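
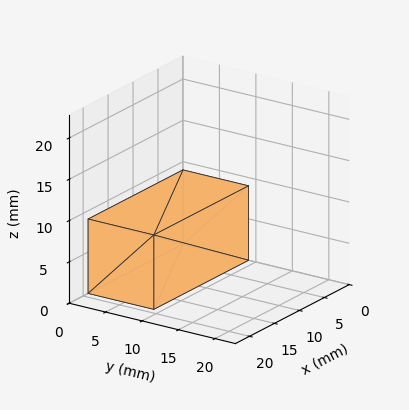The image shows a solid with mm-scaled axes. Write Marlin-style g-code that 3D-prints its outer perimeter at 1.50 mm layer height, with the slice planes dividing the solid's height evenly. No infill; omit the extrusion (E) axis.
Reading the render: the shape is a rectangular box, roughly 19 × 9 mm footprint and 9 mm tall (dimensions read to the nearest mm from the axis ticks). For the g-code, the solid's height is divided into equal slices at the stated Δz and each level perimeter traced with G1 moves after a G0 lift.

; perimeter-only toolpath
G21 ; units = mm
G90 ; absolute positioning
G28 ; home
; layer 1
G0 Z1.50
G0 X0.00 Y0.00
G1 X19.00 Y0.00
G1 X19.00 Y9.00
G1 X0.00 Y9.00
G1 X0.00 Y0.00
; layer 2
G0 Z3.00
G0 X0.00 Y0.00
G1 X19.00 Y0.00
G1 X19.00 Y9.00
G1 X0.00 Y9.00
G1 X0.00 Y0.00
; layer 3
G0 Z4.50
G0 X0.00 Y0.00
G1 X19.00 Y0.00
G1 X19.00 Y9.00
G1 X0.00 Y9.00
G1 X0.00 Y0.00
; layer 4
G0 Z6.00
G0 X0.00 Y0.00
G1 X19.00 Y0.00
G1 X19.00 Y9.00
G1 X0.00 Y9.00
G1 X0.00 Y0.00
; layer 5
G0 Z7.50
G0 X0.00 Y0.00
G1 X19.00 Y0.00
G1 X19.00 Y9.00
G1 X0.00 Y9.00
G1 X0.00 Y0.00
; layer 6
G0 Z9.00
G0 X0.00 Y0.00
G1 X19.00 Y0.00
G1 X19.00 Y9.00
G1 X0.00 Y9.00
G1 X0.00 Y0.00
M2 ; end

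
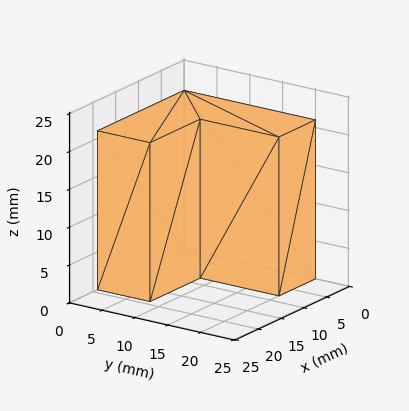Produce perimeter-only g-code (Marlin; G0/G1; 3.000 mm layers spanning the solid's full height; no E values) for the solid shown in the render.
Reading the render: the shape is an L-shaped prism: outer 19 × 20 mm, arm thicknesses ≈ 8 mm (horizontal) and 8 mm (vertical), extruded 21 mm in z (dimensions read to the nearest mm from the axis ticks). For the g-code, the solid's height is divided into equal slices at the stated Δz and each level perimeter traced with G1 moves after a G0 lift.

; perimeter-only toolpath
G21 ; units = mm
G90 ; absolute positioning
G28 ; home
; layer 1
G0 Z3.000
G0 X0.000 Y0.000
G1 X19.000 Y0.000
G1 X19.000 Y8.000
G1 X8.000 Y8.000
G1 X8.000 Y20.000
G1 X0.000 Y20.000
G1 X0.000 Y0.000
; layer 2
G0 Z6.000
G0 X0.000 Y0.000
G1 X19.000 Y0.000
G1 X19.000 Y8.000
G1 X8.000 Y8.000
G1 X8.000 Y20.000
G1 X0.000 Y20.000
G1 X0.000 Y0.000
; layer 3
G0 Z9.000
G0 X0.000 Y0.000
G1 X19.000 Y0.000
G1 X19.000 Y8.000
G1 X8.000 Y8.000
G1 X8.000 Y20.000
G1 X0.000 Y20.000
G1 X0.000 Y0.000
; layer 4
G0 Z12.000
G0 X0.000 Y0.000
G1 X19.000 Y0.000
G1 X19.000 Y8.000
G1 X8.000 Y8.000
G1 X8.000 Y20.000
G1 X0.000 Y20.000
G1 X0.000 Y0.000
; layer 5
G0 Z15.000
G0 X0.000 Y0.000
G1 X19.000 Y0.000
G1 X19.000 Y8.000
G1 X8.000 Y8.000
G1 X8.000 Y20.000
G1 X0.000 Y20.000
G1 X0.000 Y0.000
; layer 6
G0 Z18.000
G0 X0.000 Y0.000
G1 X19.000 Y0.000
G1 X19.000 Y8.000
G1 X8.000 Y8.000
G1 X8.000 Y20.000
G1 X0.000 Y20.000
G1 X0.000 Y0.000
; layer 7
G0 Z21.000
G0 X0.000 Y0.000
G1 X19.000 Y0.000
G1 X19.000 Y8.000
G1 X8.000 Y8.000
G1 X8.000 Y20.000
G1 X0.000 Y20.000
G1 X0.000 Y0.000
M2 ; end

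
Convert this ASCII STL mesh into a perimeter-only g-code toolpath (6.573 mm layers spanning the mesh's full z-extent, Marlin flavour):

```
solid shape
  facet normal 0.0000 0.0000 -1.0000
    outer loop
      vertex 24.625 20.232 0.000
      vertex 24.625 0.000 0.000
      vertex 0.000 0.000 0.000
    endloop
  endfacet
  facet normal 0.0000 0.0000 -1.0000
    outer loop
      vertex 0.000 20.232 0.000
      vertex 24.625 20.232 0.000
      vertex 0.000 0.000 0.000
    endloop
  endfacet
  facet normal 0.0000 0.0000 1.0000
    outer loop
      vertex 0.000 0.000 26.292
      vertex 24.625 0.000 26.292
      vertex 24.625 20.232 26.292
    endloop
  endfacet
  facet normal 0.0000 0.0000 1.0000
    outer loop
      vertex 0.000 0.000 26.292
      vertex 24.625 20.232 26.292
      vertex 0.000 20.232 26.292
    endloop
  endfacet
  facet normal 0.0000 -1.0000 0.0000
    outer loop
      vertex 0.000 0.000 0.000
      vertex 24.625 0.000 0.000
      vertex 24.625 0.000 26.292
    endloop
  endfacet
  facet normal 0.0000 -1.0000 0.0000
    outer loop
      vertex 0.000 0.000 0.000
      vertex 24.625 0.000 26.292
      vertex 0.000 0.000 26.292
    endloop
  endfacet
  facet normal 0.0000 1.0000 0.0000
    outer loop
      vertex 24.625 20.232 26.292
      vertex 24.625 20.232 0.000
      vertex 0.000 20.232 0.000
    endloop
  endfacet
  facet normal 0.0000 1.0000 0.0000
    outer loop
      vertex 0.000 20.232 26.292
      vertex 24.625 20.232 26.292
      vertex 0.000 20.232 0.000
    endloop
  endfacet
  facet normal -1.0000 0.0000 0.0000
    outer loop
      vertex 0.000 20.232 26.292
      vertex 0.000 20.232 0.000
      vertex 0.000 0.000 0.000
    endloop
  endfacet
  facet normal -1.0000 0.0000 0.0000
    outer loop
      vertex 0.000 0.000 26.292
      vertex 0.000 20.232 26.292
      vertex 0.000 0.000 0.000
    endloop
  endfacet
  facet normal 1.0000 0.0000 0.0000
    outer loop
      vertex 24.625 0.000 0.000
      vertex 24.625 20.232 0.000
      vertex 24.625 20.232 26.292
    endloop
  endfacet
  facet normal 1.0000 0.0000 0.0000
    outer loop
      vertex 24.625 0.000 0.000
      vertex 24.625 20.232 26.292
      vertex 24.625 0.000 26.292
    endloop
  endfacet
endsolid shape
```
; perimeter-only toolpath
G21 ; units = mm
G90 ; absolute positioning
G28 ; home
; layer 1
G0 Z6.573
G0 X0.000 Y0.000
G1 X24.625 Y0.000
G1 X24.625 Y20.232
G1 X0.000 Y20.232
G1 X0.000 Y0.000
; layer 2
G0 Z13.146
G0 X0.000 Y0.000
G1 X24.625 Y0.000
G1 X24.625 Y20.232
G1 X0.000 Y20.232
G1 X0.000 Y0.000
; layer 3
G0 Z19.719
G0 X0.000 Y0.000
G1 X24.625 Y0.000
G1 X24.625 Y20.232
G1 X0.000 Y20.232
G1 X0.000 Y0.000
; layer 4
G0 Z26.292
G0 X0.000 Y0.000
G1 X24.625 Y0.000
G1 X24.625 Y20.232
G1 X0.000 Y20.232
G1 X0.000 Y0.000
M2 ; end

The solid is a rectangular box, roughly 24.6 × 20.2 mm footprint and 26.3 mm tall. Slicing at Δz = 6.573 mm — 4 equal slices spanning the solid's height, so layer i sits at z = i·h/4 — gives 4 non-empty perimeters. Each is a 4-segment closed polygon; G0 lifts to the layer z and rapids to the start vertex, then G1 traces the edges.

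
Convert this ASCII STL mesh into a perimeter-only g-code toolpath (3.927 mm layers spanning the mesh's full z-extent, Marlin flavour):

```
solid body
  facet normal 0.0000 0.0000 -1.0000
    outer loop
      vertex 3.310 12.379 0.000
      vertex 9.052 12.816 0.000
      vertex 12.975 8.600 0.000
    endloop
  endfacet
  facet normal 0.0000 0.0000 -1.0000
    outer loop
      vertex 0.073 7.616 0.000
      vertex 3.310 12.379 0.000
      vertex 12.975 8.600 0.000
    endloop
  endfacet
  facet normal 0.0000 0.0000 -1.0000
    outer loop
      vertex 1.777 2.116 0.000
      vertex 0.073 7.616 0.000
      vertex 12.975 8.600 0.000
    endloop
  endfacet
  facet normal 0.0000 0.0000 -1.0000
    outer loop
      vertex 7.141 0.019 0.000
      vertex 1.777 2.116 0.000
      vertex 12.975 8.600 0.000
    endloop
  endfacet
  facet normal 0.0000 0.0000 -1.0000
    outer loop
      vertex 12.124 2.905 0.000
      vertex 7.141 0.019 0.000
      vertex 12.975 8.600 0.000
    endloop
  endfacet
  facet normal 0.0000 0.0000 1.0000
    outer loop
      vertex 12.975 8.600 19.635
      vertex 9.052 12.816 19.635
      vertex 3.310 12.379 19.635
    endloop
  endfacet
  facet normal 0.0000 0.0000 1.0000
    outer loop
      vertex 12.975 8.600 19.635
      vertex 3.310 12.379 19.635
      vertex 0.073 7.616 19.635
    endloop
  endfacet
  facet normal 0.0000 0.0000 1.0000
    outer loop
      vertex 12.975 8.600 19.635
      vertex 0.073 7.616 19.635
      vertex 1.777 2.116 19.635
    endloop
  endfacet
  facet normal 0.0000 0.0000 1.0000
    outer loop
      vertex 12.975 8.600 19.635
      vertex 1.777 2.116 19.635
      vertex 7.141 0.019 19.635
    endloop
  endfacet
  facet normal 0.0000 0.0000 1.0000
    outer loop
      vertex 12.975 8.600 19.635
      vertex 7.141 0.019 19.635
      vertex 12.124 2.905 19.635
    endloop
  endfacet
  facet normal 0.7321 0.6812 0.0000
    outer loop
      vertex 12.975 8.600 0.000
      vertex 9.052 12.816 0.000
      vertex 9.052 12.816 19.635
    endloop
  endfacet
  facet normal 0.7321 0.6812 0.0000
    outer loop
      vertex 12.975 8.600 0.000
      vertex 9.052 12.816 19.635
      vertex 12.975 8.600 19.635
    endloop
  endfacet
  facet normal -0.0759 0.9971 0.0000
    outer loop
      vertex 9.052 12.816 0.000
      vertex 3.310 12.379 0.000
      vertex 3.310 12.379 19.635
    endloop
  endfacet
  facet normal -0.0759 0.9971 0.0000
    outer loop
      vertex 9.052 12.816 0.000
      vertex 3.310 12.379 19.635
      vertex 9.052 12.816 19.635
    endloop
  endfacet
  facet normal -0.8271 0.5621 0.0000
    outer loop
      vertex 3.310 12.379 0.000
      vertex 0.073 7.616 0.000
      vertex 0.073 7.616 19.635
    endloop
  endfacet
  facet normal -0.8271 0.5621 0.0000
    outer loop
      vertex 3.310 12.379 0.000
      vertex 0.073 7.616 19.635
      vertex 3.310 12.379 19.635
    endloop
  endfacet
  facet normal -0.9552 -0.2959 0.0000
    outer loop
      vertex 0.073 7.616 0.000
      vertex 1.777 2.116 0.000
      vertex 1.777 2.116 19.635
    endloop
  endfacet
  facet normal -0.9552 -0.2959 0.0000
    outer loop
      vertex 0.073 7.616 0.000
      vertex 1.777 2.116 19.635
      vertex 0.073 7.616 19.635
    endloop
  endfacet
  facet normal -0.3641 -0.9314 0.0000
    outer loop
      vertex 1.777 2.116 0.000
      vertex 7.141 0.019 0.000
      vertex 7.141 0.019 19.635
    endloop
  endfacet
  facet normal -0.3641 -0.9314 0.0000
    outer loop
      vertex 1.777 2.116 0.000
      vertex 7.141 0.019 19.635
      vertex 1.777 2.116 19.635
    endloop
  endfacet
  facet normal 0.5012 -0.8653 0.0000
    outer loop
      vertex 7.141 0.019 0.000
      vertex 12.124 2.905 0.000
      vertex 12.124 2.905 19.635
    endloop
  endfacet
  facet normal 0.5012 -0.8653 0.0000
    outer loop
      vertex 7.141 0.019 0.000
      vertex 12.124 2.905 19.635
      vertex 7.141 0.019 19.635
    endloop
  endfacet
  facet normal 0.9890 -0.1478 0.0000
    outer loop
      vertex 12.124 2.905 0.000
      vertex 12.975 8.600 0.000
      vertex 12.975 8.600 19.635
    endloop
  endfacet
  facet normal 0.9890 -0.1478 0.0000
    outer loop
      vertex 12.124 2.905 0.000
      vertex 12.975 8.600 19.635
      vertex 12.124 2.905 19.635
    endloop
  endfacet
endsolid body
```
; perimeter-only toolpath
G21 ; units = mm
G90 ; absolute positioning
G28 ; home
; layer 1
G0 Z3.927
G0 X12.975 Y8.600
G1 X9.052 Y12.816
G1 X3.310 Y12.379
G1 X0.073 Y7.616
G1 X1.777 Y2.116
G1 X7.141 Y0.019
G1 X12.124 Y2.905
G1 X12.975 Y8.600
; layer 2
G0 Z7.854
G0 X12.975 Y8.600
G1 X9.052 Y12.816
G1 X3.310 Y12.379
G1 X0.073 Y7.616
G1 X1.777 Y2.116
G1 X7.141 Y0.019
G1 X12.124 Y2.905
G1 X12.975 Y8.600
; layer 3
G0 Z11.781
G0 X12.975 Y8.600
G1 X9.052 Y12.816
G1 X3.310 Y12.379
G1 X0.073 Y7.616
G1 X1.777 Y2.116
G1 X7.141 Y0.019
G1 X12.124 Y2.905
G1 X12.975 Y8.600
; layer 4
G0 Z15.708
G0 X12.975 Y8.600
G1 X9.052 Y12.816
G1 X3.310 Y12.379
G1 X0.073 Y7.616
G1 X1.777 Y2.116
G1 X7.141 Y0.019
G1 X12.124 Y2.905
G1 X12.975 Y8.600
; layer 5
G0 Z19.635
G0 X12.975 Y8.600
G1 X9.052 Y12.816
G1 X3.310 Y12.379
G1 X0.073 Y7.616
G1 X1.777 Y2.116
G1 X7.141 Y0.019
G1 X12.124 Y2.905
G1 X12.975 Y8.600
M2 ; end

The solid is a regular 7-sided prism (a cylinder approximated with 7 flat sides), circumscribed radius ≈ 6.64 mm, height ≈ 19.6 mm. Slicing at Δz = 3.927 mm — 5 equal slices spanning the solid's height, so layer i sits at z = i·h/5 — gives 5 non-empty perimeters. Each is a 7-segment closed polygon; G0 lifts to the layer z and rapids to the start vertex, then G1 traces the edges.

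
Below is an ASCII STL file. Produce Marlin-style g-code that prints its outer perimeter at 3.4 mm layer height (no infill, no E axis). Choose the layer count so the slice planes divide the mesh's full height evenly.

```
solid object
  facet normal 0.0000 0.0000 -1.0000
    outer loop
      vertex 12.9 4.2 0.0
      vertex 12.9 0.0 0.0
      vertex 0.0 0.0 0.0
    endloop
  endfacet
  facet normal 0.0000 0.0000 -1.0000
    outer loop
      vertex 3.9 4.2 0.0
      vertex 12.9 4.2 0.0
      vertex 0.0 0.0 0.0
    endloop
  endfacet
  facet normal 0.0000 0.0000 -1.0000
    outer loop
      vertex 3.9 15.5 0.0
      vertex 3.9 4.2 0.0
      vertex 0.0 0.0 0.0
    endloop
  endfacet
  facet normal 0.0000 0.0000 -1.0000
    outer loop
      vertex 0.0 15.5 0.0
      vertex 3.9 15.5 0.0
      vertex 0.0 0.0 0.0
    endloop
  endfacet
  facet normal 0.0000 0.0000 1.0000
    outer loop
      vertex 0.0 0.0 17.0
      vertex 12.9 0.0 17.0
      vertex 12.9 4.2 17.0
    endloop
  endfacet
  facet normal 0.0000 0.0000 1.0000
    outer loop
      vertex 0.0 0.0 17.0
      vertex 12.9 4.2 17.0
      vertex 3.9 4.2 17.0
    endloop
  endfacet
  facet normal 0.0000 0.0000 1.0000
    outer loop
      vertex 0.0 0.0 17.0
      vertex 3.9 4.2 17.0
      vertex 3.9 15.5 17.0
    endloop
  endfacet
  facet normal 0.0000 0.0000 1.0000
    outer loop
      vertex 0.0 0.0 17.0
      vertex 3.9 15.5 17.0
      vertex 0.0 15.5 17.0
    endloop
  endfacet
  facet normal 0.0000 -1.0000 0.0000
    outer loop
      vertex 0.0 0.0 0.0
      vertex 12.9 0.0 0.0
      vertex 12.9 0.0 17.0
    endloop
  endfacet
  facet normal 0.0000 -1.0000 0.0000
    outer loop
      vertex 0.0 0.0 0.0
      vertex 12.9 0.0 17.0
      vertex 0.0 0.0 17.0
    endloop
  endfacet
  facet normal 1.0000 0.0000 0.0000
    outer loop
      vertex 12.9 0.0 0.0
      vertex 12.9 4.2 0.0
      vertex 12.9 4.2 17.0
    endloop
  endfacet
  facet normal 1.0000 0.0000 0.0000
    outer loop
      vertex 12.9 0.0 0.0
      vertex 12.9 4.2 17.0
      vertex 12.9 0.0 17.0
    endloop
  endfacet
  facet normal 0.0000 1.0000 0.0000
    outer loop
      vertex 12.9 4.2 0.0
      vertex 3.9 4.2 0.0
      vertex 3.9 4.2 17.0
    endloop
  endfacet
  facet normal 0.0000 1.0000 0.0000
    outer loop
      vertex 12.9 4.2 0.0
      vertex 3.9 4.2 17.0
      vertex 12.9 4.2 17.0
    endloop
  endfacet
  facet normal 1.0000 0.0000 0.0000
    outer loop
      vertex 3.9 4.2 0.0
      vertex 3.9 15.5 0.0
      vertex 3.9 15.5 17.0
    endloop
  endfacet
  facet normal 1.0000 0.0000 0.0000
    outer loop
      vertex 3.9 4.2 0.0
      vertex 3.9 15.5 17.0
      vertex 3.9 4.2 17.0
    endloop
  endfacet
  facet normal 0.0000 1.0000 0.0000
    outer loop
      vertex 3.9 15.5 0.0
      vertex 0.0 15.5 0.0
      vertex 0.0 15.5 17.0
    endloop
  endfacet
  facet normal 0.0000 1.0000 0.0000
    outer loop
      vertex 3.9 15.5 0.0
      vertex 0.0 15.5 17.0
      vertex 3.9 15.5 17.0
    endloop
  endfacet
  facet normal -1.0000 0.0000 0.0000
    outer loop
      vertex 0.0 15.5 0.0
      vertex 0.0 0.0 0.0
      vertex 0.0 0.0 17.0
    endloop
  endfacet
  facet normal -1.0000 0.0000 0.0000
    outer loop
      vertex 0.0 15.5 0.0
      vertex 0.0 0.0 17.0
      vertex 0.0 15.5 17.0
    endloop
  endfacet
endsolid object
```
; perimeter-only toolpath
G21 ; units = mm
G90 ; absolute positioning
G28 ; home
; layer 1
G0 Z3.4
G0 X0.0 Y0.0
G1 X12.9 Y0.0
G1 X12.9 Y4.2
G1 X3.9 Y4.2
G1 X3.9 Y15.5
G1 X0.0 Y15.5
G1 X0.0 Y0.0
; layer 2
G0 Z6.8
G0 X0.0 Y0.0
G1 X12.9 Y0.0
G1 X12.9 Y4.2
G1 X3.9 Y4.2
G1 X3.9 Y15.5
G1 X0.0 Y15.5
G1 X0.0 Y0.0
; layer 3
G0 Z10.2
G0 X0.0 Y0.0
G1 X12.9 Y0.0
G1 X12.9 Y4.2
G1 X3.9 Y4.2
G1 X3.9 Y15.5
G1 X0.0 Y15.5
G1 X0.0 Y0.0
; layer 4
G0 Z13.6
G0 X0.0 Y0.0
G1 X12.9 Y0.0
G1 X12.9 Y4.2
G1 X3.9 Y4.2
G1 X3.9 Y15.5
G1 X0.0 Y15.5
G1 X0.0 Y0.0
; layer 5
G0 Z17.0
G0 X0.0 Y0.0
G1 X12.9 Y0.0
G1 X12.9 Y4.2
G1 X3.9 Y4.2
G1 X3.9 Y15.5
G1 X0.0 Y15.5
G1 X0.0 Y0.0
M2 ; end

The solid is an L-shaped prism: outer 12.9 × 15.5 mm, arm thicknesses ≈ 4.2 mm (horizontal) and 3.9 mm (vertical), extruded 17 mm in z. Slicing at Δz = 3.4 mm — 5 equal slices spanning the solid's height, so layer i sits at z = i·h/5 — gives 5 non-empty perimeters. Each is a 6-segment closed polygon; G0 lifts to the layer z and rapids to the start vertex, then G1 traces the edges.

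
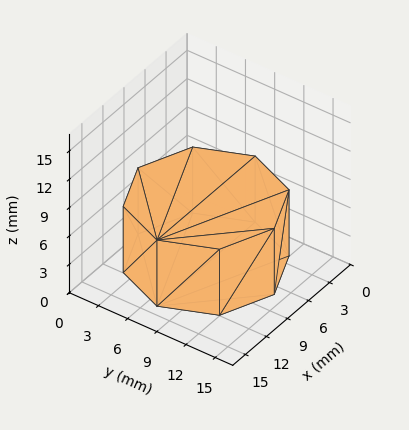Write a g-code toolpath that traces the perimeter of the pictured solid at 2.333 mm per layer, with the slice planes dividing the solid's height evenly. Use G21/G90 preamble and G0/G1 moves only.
Reading the render: the shape is a regular 8-sided prism (a cylinder approximated with 8 flat sides), circumscribed radius ≈ 7 mm, height ≈ 7 mm (dimensions read to the nearest mm from the axis ticks). For the g-code, the solid's height is divided into equal slices at the stated Δz and each level perimeter traced with G1 moves after a G0 lift.

; perimeter-only toolpath
G21 ; units = mm
G90 ; absolute positioning
G28 ; home
; layer 1
G0 Z2.333
G0 X14.000 Y7.000
G1 X11.950 Y11.950
G1 X7.000 Y14.000
G1 X2.050 Y11.950
G1 X0.000 Y7.000
G1 X2.050 Y2.050
G1 X7.000 Y0.000
G1 X11.950 Y2.050
G1 X14.000 Y7.000
; layer 2
G0 Z4.667
G0 X14.000 Y7.000
G1 X11.950 Y11.950
G1 X7.000 Y14.000
G1 X2.050 Y11.950
G1 X0.000 Y7.000
G1 X2.050 Y2.050
G1 X7.000 Y0.000
G1 X11.950 Y2.050
G1 X14.000 Y7.000
; layer 3
G0 Z7.000
G0 X14.000 Y7.000
G1 X11.950 Y11.950
G1 X7.000 Y14.000
G1 X2.050 Y11.950
G1 X0.000 Y7.000
G1 X2.050 Y2.050
G1 X7.000 Y0.000
G1 X11.950 Y2.050
G1 X14.000 Y7.000
M2 ; end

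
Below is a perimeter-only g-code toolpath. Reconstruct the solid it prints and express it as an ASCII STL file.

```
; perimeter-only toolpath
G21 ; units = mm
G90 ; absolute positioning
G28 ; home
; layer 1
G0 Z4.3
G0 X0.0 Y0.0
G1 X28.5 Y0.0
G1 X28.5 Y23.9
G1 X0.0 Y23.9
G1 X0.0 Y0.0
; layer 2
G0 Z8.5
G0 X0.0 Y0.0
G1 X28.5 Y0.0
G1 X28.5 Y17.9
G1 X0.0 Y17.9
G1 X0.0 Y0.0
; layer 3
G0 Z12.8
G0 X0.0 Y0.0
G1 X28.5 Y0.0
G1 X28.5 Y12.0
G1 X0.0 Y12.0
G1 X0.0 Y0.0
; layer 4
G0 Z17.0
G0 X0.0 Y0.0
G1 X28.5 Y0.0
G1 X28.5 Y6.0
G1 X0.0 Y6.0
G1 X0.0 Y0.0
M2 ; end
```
solid part
  facet normal 0.0000 0.0000 -1.0000
    outer loop
      vertex 28.5 29.9 0.0
      vertex 28.5 0.0 0.0
      vertex 0.0 0.0 0.0
    endloop
  endfacet
  facet normal 0.0000 0.0000 -1.0000
    outer loop
      vertex 0.0 29.9 0.0
      vertex 28.5 29.9 0.0
      vertex 0.0 0.0 0.0
    endloop
  endfacet
  facet normal 0.0000 -1.0000 0.0000
    outer loop
      vertex 0.0 0.0 0.0
      vertex 28.5 0.0 0.0
      vertex 28.5 0.0 21.3
    endloop
  endfacet
  facet normal 0.0000 -1.0000 0.0000
    outer loop
      vertex 0.0 0.0 0.0
      vertex 28.5 0.0 21.3
      vertex 0.0 0.0 21.3
    endloop
  endfacet
  facet normal 0.0000 0.5802 0.8145
    outer loop
      vertex 0.0 0.0 21.3
      vertex 28.5 0.0 21.3
      vertex 28.5 29.9 0.0
    endloop
  endfacet
  facet normal 0.0000 0.5802 0.8145
    outer loop
      vertex 0.0 0.0 21.3
      vertex 28.5 29.9 0.0
      vertex 0.0 29.9 0.0
    endloop
  endfacet
  facet normal -1.0000 0.0000 0.0000
    outer loop
      vertex 0.0 0.0 21.3
      vertex 0.0 29.9 0.0
      vertex 0.0 0.0 0.0
    endloop
  endfacet
  facet normal 1.0000 0.0000 0.0000
    outer loop
      vertex 28.5 0.0 0.0
      vertex 28.5 29.9 0.0
      vertex 28.5 0.0 21.3
    endloop
  endfacet
endsolid part

The G0 Z moves step by Δz≈4.3 mm. The G1 loops shrink linearly with z, so the solid tapers from its base footprint up to z≈21.3. Closing with a flat bottom cap and the tapered top and triangulating gives 8 facets — a wedge (ramp): 28.5 × 29.9 mm base, rising to 21.3 mm along the y=0 edge and sloping linearly to z=0 at y=29.9.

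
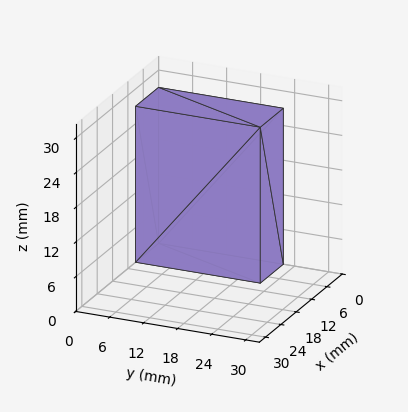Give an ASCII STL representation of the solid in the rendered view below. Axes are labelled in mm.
Reading the render: the shape is a rectangular box, roughly 9 × 22 mm footprint and 27 mm tall (dimensions read to the nearest mm from the axis ticks). For the STL, each face is triangulated and given an outward normal.

solid part
  facet normal 0.0000 0.0000 -1.0000
    outer loop
      vertex 9.000 22.000 0.000
      vertex 9.000 0.000 0.000
      vertex 0.000 0.000 0.000
    endloop
  endfacet
  facet normal 0.0000 0.0000 -1.0000
    outer loop
      vertex 0.000 22.000 0.000
      vertex 9.000 22.000 0.000
      vertex 0.000 0.000 0.000
    endloop
  endfacet
  facet normal 0.0000 0.0000 1.0000
    outer loop
      vertex 0.000 0.000 27.000
      vertex 9.000 0.000 27.000
      vertex 9.000 22.000 27.000
    endloop
  endfacet
  facet normal 0.0000 0.0000 1.0000
    outer loop
      vertex 0.000 0.000 27.000
      vertex 9.000 22.000 27.000
      vertex 0.000 22.000 27.000
    endloop
  endfacet
  facet normal 0.0000 -1.0000 0.0000
    outer loop
      vertex 0.000 0.000 0.000
      vertex 9.000 0.000 0.000
      vertex 9.000 0.000 27.000
    endloop
  endfacet
  facet normal 0.0000 -1.0000 0.0000
    outer loop
      vertex 0.000 0.000 0.000
      vertex 9.000 0.000 27.000
      vertex 0.000 0.000 27.000
    endloop
  endfacet
  facet normal 0.0000 1.0000 0.0000
    outer loop
      vertex 9.000 22.000 27.000
      vertex 9.000 22.000 0.000
      vertex 0.000 22.000 0.000
    endloop
  endfacet
  facet normal 0.0000 1.0000 0.0000
    outer loop
      vertex 0.000 22.000 27.000
      vertex 9.000 22.000 27.000
      vertex 0.000 22.000 0.000
    endloop
  endfacet
  facet normal -1.0000 0.0000 0.0000
    outer loop
      vertex 0.000 22.000 27.000
      vertex 0.000 22.000 0.000
      vertex 0.000 0.000 0.000
    endloop
  endfacet
  facet normal -1.0000 0.0000 0.0000
    outer loop
      vertex 0.000 0.000 27.000
      vertex 0.000 22.000 27.000
      vertex 0.000 0.000 0.000
    endloop
  endfacet
  facet normal 1.0000 0.0000 0.0000
    outer loop
      vertex 9.000 0.000 0.000
      vertex 9.000 22.000 0.000
      vertex 9.000 22.000 27.000
    endloop
  endfacet
  facet normal 1.0000 0.0000 0.0000
    outer loop
      vertex 9.000 0.000 0.000
      vertex 9.000 22.000 27.000
      vertex 9.000 0.000 27.000
    endloop
  endfacet
endsolid part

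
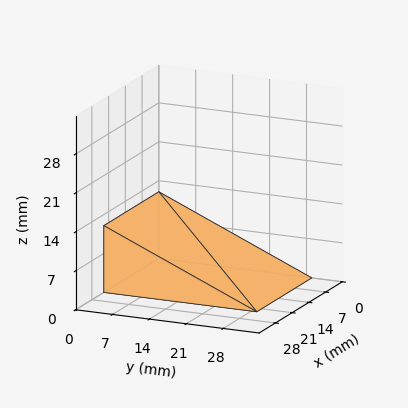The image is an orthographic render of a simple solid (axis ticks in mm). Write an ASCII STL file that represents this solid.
Reading the render: the shape is a wedge (ramp): 23 × 29 mm base, rising to 12 mm along the y=0 edge and sloping linearly to z=0 at y=29 (dimensions read to the nearest mm from the axis ticks). For the STL, each face is triangulated and given an outward normal.

solid part
  facet normal 0.0000 0.0000 -1.0000
    outer loop
      vertex 23.0 29.0 0.0
      vertex 23.0 0.0 0.0
      vertex 0.0 0.0 0.0
    endloop
  endfacet
  facet normal 0.0000 0.0000 -1.0000
    outer loop
      vertex 0.0 29.0 0.0
      vertex 23.0 29.0 0.0
      vertex 0.0 0.0 0.0
    endloop
  endfacet
  facet normal 0.0000 -1.0000 0.0000
    outer loop
      vertex 0.0 0.0 0.0
      vertex 23.0 0.0 0.0
      vertex 23.0 0.0 12.0
    endloop
  endfacet
  facet normal 0.0000 -1.0000 0.0000
    outer loop
      vertex 0.0 0.0 0.0
      vertex 23.0 0.0 12.0
      vertex 0.0 0.0 12.0
    endloop
  endfacet
  facet normal 0.0000 0.3824 0.9240
    outer loop
      vertex 0.0 0.0 12.0
      vertex 23.0 0.0 12.0
      vertex 23.0 29.0 0.0
    endloop
  endfacet
  facet normal 0.0000 0.3824 0.9240
    outer loop
      vertex 0.0 0.0 12.0
      vertex 23.0 29.0 0.0
      vertex 0.0 29.0 0.0
    endloop
  endfacet
  facet normal -1.0000 0.0000 0.0000
    outer loop
      vertex 0.0 0.0 12.0
      vertex 0.0 29.0 0.0
      vertex 0.0 0.0 0.0
    endloop
  endfacet
  facet normal 1.0000 0.0000 0.0000
    outer loop
      vertex 23.0 0.0 0.0
      vertex 23.0 29.0 0.0
      vertex 23.0 0.0 12.0
    endloop
  endfacet
endsolid part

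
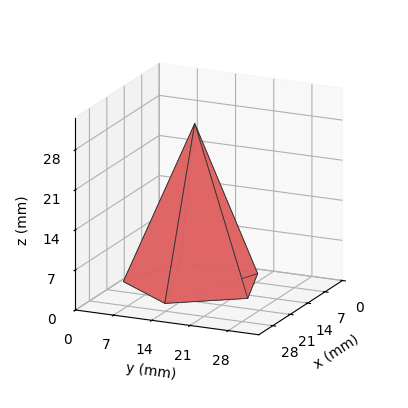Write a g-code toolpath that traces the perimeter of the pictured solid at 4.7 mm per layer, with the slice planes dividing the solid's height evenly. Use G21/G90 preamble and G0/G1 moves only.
Reading the render: the shape is a regular 5-sided pyramid, base circumscribed radius ≈ 12 mm, apex at z ≈ 28 mm (dimensions read to the nearest mm from the axis ticks). For the g-code, the solid's height is divided into equal slices at the stated Δz and each level perimeter traced with G1 moves after a G0 lift.

; perimeter-only toolpath
G21 ; units = mm
G90 ; absolute positioning
G28 ; home
; layer 1
G0 Z4.7
G0 X22.0 Y12.0
G1 X15.1 Y21.5
G1 X3.9 Y17.9
G1 X3.9 Y6.1
G1 X15.1 Y2.5
G1 X22.0 Y12.0
; layer 2
G0 Z9.3
G0 X20.0 Y12.0
G1 X14.5 Y19.6
G1 X5.5 Y16.7
G1 X5.5 Y7.3
G1 X14.5 Y4.4
G1 X20.0 Y12.0
; layer 3
G0 Z14.0
G0 X18.0 Y12.0
G1 X13.8 Y17.7
G1 X7.2 Y15.6
G1 X7.2 Y8.4
G1 X13.8 Y6.3
G1 X18.0 Y12.0
; layer 4
G0 Z18.7
G0 X16.0 Y12.0
G1 X13.2 Y15.8
G1 X8.8 Y14.4
G1 X8.8 Y9.6
G1 X13.2 Y8.2
G1 X16.0 Y12.0
; layer 5
G0 Z23.3
G0 X14.0 Y12.0
G1 X12.6 Y13.9
G1 X10.4 Y13.2
G1 X10.4 Y10.8
G1 X12.6 Y10.1
G1 X14.0 Y12.0
M2 ; end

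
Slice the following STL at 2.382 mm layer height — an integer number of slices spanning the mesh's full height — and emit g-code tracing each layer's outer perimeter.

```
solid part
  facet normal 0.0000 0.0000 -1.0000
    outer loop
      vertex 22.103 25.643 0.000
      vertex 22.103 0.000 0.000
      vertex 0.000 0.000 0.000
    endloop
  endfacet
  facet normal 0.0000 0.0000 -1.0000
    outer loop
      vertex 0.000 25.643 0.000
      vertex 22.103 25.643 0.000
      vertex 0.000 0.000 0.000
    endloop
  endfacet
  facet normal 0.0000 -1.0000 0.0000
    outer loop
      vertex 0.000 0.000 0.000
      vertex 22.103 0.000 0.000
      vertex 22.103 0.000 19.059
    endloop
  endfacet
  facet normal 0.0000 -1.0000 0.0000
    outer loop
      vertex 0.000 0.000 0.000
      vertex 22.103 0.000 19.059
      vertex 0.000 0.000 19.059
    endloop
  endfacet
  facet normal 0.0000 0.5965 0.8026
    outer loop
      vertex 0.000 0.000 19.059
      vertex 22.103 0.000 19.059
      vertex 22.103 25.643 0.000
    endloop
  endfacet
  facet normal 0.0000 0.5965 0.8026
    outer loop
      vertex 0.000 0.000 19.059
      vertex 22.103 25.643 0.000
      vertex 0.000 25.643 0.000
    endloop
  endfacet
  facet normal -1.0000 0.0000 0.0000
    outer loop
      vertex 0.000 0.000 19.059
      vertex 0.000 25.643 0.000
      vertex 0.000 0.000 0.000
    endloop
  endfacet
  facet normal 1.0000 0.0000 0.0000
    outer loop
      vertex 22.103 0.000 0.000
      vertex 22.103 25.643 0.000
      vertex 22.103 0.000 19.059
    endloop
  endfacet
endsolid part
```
; perimeter-only toolpath
G21 ; units = mm
G90 ; absolute positioning
G28 ; home
; layer 1
G0 Z2.382
G0 X0.000 Y0.000
G1 X22.103 Y0.000
G1 X22.103 Y22.438
G1 X0.000 Y22.438
G1 X0.000 Y0.000
; layer 2
G0 Z4.765
G0 X0.000 Y0.000
G1 X22.103 Y0.000
G1 X22.103 Y19.232
G1 X0.000 Y19.232
G1 X0.000 Y0.000
; layer 3
G0 Z7.147
G0 X0.000 Y0.000
G1 X22.103 Y0.000
G1 X22.103 Y16.027
G1 X0.000 Y16.027
G1 X0.000 Y0.000
; layer 4
G0 Z9.530
G0 X0.000 Y0.000
G1 X22.103 Y0.000
G1 X22.103 Y12.822
G1 X0.000 Y12.822
G1 X0.000 Y0.000
; layer 5
G0 Z11.912
G0 X0.000 Y0.000
G1 X22.103 Y0.000
G1 X22.103 Y9.616
G1 X0.000 Y9.616
G1 X0.000 Y0.000
; layer 6
G0 Z14.294
G0 X0.000 Y0.000
G1 X22.103 Y0.000
G1 X22.103 Y6.411
G1 X0.000 Y6.411
G1 X0.000 Y0.000
; layer 7
G0 Z16.677
G0 X0.000 Y0.000
G1 X22.103 Y0.000
G1 X22.103 Y3.205
G1 X0.000 Y3.205
G1 X0.000 Y0.000
M2 ; end

The solid is a wedge (ramp): 22.1 × 25.6 mm base, rising to 19.1 mm along the y=0 edge and sloping linearly to z=0 at y=25.6. Slicing at Δz = 2.382 mm — 8 equal slices spanning the solid's height, so layer i sits at z = i·h/8 — gives 7 non-empty perimeters. Each is a 4-segment closed polygon; G0 lifts to the layer z and rapids to the start vertex, then G1 traces the edges. The cross-section shrinks linearly with z (the slice at the apex is degenerate and omitted).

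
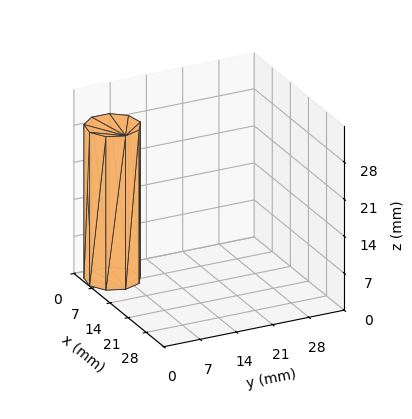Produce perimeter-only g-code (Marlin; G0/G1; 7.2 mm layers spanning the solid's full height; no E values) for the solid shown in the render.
Reading the render: the shape is a regular 9-sided prism (a cylinder approximated with 9 flat sides), circumscribed radius ≈ 5 mm, height ≈ 29 mm (dimensions read to the nearest mm from the axis ticks). For the g-code, the solid's height is divided into equal slices at the stated Δz and each level perimeter traced with G1 moves after a G0 lift.

; perimeter-only toolpath
G21 ; units = mm
G90 ; absolute positioning
G28 ; home
; layer 1
G0 Z7.2
G0 X10.0 Y5.0
G1 X8.8 Y8.2
G1 X5.9 Y9.9
G1 X2.5 Y9.3
G1 X0.3 Y6.7
G1 X0.3 Y3.3
G1 X2.5 Y0.7
G1 X5.9 Y0.1
G1 X8.8 Y1.8
G1 X10.0 Y5.0
; layer 2
G0 Z14.5
G0 X10.0 Y5.0
G1 X8.8 Y8.2
G1 X5.9 Y9.9
G1 X2.5 Y9.3
G1 X0.3 Y6.7
G1 X0.3 Y3.3
G1 X2.5 Y0.7
G1 X5.9 Y0.1
G1 X8.8 Y1.8
G1 X10.0 Y5.0
; layer 3
G0 Z21.8
G0 X10.0 Y5.0
G1 X8.8 Y8.2
G1 X5.9 Y9.9
G1 X2.5 Y9.3
G1 X0.3 Y6.7
G1 X0.3 Y3.3
G1 X2.5 Y0.7
G1 X5.9 Y0.1
G1 X8.8 Y1.8
G1 X10.0 Y5.0
; layer 4
G0 Z29.0
G0 X10.0 Y5.0
G1 X8.8 Y8.2
G1 X5.9 Y9.9
G1 X2.5 Y9.3
G1 X0.3 Y6.7
G1 X0.3 Y3.3
G1 X2.5 Y0.7
G1 X5.9 Y0.1
G1 X8.8 Y1.8
G1 X10.0 Y5.0
M2 ; end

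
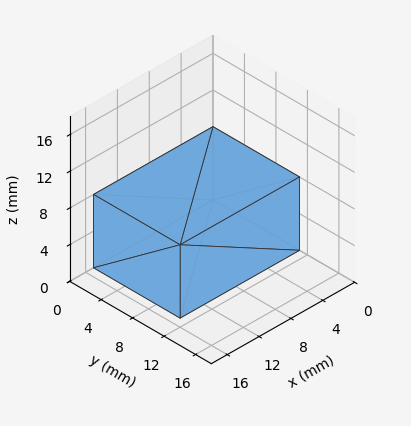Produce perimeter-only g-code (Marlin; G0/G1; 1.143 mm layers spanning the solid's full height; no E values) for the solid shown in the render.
Reading the render: the shape is a rectangular box, roughly 15 × 11 mm footprint and 8 mm tall (dimensions read to the nearest mm from the axis ticks). For the g-code, the solid's height is divided into equal slices at the stated Δz and each level perimeter traced with G1 moves after a G0 lift.

; perimeter-only toolpath
G21 ; units = mm
G90 ; absolute positioning
G28 ; home
; layer 1
G0 Z1.143
G0 X0.000 Y0.000
G1 X15.000 Y0.000
G1 X15.000 Y11.000
G1 X0.000 Y11.000
G1 X0.000 Y0.000
; layer 2
G0 Z2.286
G0 X0.000 Y0.000
G1 X15.000 Y0.000
G1 X15.000 Y11.000
G1 X0.000 Y11.000
G1 X0.000 Y0.000
; layer 3
G0 Z3.429
G0 X0.000 Y0.000
G1 X15.000 Y0.000
G1 X15.000 Y11.000
G1 X0.000 Y11.000
G1 X0.000 Y0.000
; layer 4
G0 Z4.571
G0 X0.000 Y0.000
G1 X15.000 Y0.000
G1 X15.000 Y11.000
G1 X0.000 Y11.000
G1 X0.000 Y0.000
; layer 5
G0 Z5.714
G0 X0.000 Y0.000
G1 X15.000 Y0.000
G1 X15.000 Y11.000
G1 X0.000 Y11.000
G1 X0.000 Y0.000
; layer 6
G0 Z6.857
G0 X0.000 Y0.000
G1 X15.000 Y0.000
G1 X15.000 Y11.000
G1 X0.000 Y11.000
G1 X0.000 Y0.000
; layer 7
G0 Z8.000
G0 X0.000 Y0.000
G1 X15.000 Y0.000
G1 X15.000 Y11.000
G1 X0.000 Y11.000
G1 X0.000 Y0.000
M2 ; end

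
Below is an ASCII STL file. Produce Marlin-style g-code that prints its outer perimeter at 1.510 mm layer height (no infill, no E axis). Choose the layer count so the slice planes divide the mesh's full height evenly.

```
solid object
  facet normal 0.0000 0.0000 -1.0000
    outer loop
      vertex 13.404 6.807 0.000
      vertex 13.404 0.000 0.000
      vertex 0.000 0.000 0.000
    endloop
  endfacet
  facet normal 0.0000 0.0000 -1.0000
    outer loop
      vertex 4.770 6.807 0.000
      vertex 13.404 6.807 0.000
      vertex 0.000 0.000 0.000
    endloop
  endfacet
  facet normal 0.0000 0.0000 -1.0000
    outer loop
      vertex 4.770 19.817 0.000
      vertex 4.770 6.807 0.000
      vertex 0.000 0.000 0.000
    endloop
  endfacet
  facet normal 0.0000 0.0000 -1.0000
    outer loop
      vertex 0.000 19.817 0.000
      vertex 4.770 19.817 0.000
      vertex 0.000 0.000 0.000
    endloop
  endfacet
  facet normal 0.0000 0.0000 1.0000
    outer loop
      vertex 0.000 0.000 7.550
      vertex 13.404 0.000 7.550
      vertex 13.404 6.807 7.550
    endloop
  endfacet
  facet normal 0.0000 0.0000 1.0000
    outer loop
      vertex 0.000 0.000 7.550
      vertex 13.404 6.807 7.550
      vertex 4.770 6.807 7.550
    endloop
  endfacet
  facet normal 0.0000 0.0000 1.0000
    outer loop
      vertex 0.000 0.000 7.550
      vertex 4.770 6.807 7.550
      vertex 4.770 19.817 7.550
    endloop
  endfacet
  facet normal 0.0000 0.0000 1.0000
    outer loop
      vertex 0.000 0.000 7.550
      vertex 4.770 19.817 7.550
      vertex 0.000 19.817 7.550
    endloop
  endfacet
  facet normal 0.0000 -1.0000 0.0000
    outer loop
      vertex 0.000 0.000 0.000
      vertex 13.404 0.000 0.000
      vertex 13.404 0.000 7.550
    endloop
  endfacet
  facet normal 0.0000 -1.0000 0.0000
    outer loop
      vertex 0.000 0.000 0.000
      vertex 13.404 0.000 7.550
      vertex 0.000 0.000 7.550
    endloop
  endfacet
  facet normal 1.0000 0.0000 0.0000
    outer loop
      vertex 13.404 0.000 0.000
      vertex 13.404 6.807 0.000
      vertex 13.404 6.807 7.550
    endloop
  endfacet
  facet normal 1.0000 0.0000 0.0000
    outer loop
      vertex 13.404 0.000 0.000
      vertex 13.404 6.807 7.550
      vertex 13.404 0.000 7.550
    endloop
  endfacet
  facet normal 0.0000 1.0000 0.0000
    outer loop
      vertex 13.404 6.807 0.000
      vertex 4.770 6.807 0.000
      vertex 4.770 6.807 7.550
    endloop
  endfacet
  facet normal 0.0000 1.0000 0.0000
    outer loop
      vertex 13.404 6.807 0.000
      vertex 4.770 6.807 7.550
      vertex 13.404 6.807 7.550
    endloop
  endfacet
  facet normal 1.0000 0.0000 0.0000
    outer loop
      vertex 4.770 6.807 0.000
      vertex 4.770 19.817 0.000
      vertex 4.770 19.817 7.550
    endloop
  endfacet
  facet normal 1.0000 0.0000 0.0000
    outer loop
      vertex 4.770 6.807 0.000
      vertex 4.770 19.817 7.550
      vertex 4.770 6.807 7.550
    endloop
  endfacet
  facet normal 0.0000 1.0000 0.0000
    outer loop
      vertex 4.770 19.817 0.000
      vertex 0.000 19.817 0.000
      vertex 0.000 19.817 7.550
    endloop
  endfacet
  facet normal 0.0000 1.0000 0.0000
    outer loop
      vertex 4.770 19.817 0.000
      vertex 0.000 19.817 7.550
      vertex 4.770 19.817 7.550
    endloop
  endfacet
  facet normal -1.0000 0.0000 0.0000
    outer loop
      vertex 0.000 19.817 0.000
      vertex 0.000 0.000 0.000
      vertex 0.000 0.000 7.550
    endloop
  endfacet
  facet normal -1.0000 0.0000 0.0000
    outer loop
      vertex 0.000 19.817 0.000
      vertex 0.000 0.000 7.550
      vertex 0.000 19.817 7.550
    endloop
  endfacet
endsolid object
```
; perimeter-only toolpath
G21 ; units = mm
G90 ; absolute positioning
G28 ; home
; layer 1
G0 Z1.510
G0 X0.000 Y0.000
G1 X13.404 Y0.000
G1 X13.404 Y6.807
G1 X4.770 Y6.807
G1 X4.770 Y19.817
G1 X0.000 Y19.817
G1 X0.000 Y0.000
; layer 2
G0 Z3.020
G0 X0.000 Y0.000
G1 X13.404 Y0.000
G1 X13.404 Y6.807
G1 X4.770 Y6.807
G1 X4.770 Y19.817
G1 X0.000 Y19.817
G1 X0.000 Y0.000
; layer 3
G0 Z4.530
G0 X0.000 Y0.000
G1 X13.404 Y0.000
G1 X13.404 Y6.807
G1 X4.770 Y6.807
G1 X4.770 Y19.817
G1 X0.000 Y19.817
G1 X0.000 Y0.000
; layer 4
G0 Z6.040
G0 X0.000 Y0.000
G1 X13.404 Y0.000
G1 X13.404 Y6.807
G1 X4.770 Y6.807
G1 X4.770 Y19.817
G1 X0.000 Y19.817
G1 X0.000 Y0.000
; layer 5
G0 Z7.550
G0 X0.000 Y0.000
G1 X13.404 Y0.000
G1 X13.404 Y6.807
G1 X4.770 Y6.807
G1 X4.770 Y19.817
G1 X0.000 Y19.817
G1 X0.000 Y0.000
M2 ; end

The solid is an L-shaped prism: outer 13.4 × 19.8 mm, arm thicknesses ≈ 6.81 mm (horizontal) and 4.77 mm (vertical), extruded 7.55 mm in z. Slicing at Δz = 1.510 mm — 5 equal slices spanning the solid's height, so layer i sits at z = i·h/5 — gives 5 non-empty perimeters. Each is a 6-segment closed polygon; G0 lifts to the layer z and rapids to the start vertex, then G1 traces the edges.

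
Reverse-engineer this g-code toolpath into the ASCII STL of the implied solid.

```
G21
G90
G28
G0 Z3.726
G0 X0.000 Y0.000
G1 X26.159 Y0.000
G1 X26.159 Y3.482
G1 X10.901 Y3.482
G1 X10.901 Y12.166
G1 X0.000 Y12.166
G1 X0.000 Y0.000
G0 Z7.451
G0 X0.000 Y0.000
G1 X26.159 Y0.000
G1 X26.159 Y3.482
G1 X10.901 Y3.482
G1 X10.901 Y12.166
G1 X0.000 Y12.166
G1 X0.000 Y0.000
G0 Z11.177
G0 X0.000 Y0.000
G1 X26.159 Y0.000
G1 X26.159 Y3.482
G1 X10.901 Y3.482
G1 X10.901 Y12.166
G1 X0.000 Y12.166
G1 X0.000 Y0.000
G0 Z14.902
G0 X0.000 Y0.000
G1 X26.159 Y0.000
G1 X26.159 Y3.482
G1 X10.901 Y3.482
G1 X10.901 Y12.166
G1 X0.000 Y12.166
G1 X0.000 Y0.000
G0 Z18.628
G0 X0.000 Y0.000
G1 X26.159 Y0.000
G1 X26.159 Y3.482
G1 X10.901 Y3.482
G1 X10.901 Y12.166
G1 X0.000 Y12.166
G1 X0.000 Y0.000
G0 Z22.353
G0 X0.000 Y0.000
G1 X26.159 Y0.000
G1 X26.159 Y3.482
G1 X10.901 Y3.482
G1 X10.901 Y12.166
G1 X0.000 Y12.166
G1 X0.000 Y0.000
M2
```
solid part
  facet normal 0.0000 0.0000 -1.0000
    outer loop
      vertex 26.159 3.482 0.000
      vertex 26.159 0.000 0.000
      vertex 0.000 0.000 0.000
    endloop
  endfacet
  facet normal 0.0000 0.0000 -1.0000
    outer loop
      vertex 10.901 3.482 0.000
      vertex 26.159 3.482 0.000
      vertex 0.000 0.000 0.000
    endloop
  endfacet
  facet normal 0.0000 0.0000 -1.0000
    outer loop
      vertex 10.901 12.166 0.000
      vertex 10.901 3.482 0.000
      vertex 0.000 0.000 0.000
    endloop
  endfacet
  facet normal 0.0000 0.0000 -1.0000
    outer loop
      vertex 0.000 12.166 0.000
      vertex 10.901 12.166 0.000
      vertex 0.000 0.000 0.000
    endloop
  endfacet
  facet normal 0.0000 0.0000 1.0000
    outer loop
      vertex 0.000 0.000 22.353
      vertex 26.159 0.000 22.353
      vertex 26.159 3.482 22.353
    endloop
  endfacet
  facet normal 0.0000 0.0000 1.0000
    outer loop
      vertex 0.000 0.000 22.353
      vertex 26.159 3.482 22.353
      vertex 10.901 3.482 22.353
    endloop
  endfacet
  facet normal 0.0000 0.0000 1.0000
    outer loop
      vertex 0.000 0.000 22.353
      vertex 10.901 3.482 22.353
      vertex 10.901 12.166 22.353
    endloop
  endfacet
  facet normal 0.0000 0.0000 1.0000
    outer loop
      vertex 0.000 0.000 22.353
      vertex 10.901 12.166 22.353
      vertex 0.000 12.166 22.353
    endloop
  endfacet
  facet normal 0.0000 -1.0000 0.0000
    outer loop
      vertex 0.000 0.000 0.000
      vertex 26.159 0.000 0.000
      vertex 26.159 0.000 22.353
    endloop
  endfacet
  facet normal 0.0000 -1.0000 0.0000
    outer loop
      vertex 0.000 0.000 0.000
      vertex 26.159 0.000 22.353
      vertex 0.000 0.000 22.353
    endloop
  endfacet
  facet normal 1.0000 0.0000 0.0000
    outer loop
      vertex 26.159 0.000 0.000
      vertex 26.159 3.482 0.000
      vertex 26.159 3.482 22.353
    endloop
  endfacet
  facet normal 1.0000 0.0000 0.0000
    outer loop
      vertex 26.159 0.000 0.000
      vertex 26.159 3.482 22.353
      vertex 26.159 0.000 22.353
    endloop
  endfacet
  facet normal 0.0000 1.0000 0.0000
    outer loop
      vertex 26.159 3.482 0.000
      vertex 10.901 3.482 0.000
      vertex 10.901 3.482 22.353
    endloop
  endfacet
  facet normal 0.0000 1.0000 0.0000
    outer loop
      vertex 26.159 3.482 0.000
      vertex 10.901 3.482 22.353
      vertex 26.159 3.482 22.353
    endloop
  endfacet
  facet normal 1.0000 0.0000 0.0000
    outer loop
      vertex 10.901 3.482 0.000
      vertex 10.901 12.166 0.000
      vertex 10.901 12.166 22.353
    endloop
  endfacet
  facet normal 1.0000 0.0000 0.0000
    outer loop
      vertex 10.901 3.482 0.000
      vertex 10.901 12.166 22.353
      vertex 10.901 3.482 22.353
    endloop
  endfacet
  facet normal 0.0000 1.0000 0.0000
    outer loop
      vertex 10.901 12.166 0.000
      vertex 0.000 12.166 0.000
      vertex 0.000 12.166 22.353
    endloop
  endfacet
  facet normal 0.0000 1.0000 0.0000
    outer loop
      vertex 10.901 12.166 0.000
      vertex 0.000 12.166 22.353
      vertex 10.901 12.166 22.353
    endloop
  endfacet
  facet normal -1.0000 0.0000 0.0000
    outer loop
      vertex 0.000 12.166 0.000
      vertex 0.000 0.000 0.000
      vertex 0.000 0.000 22.353
    endloop
  endfacet
  facet normal -1.0000 0.0000 0.0000
    outer loop
      vertex 0.000 12.166 0.000
      vertex 0.000 0.000 22.353
      vertex 0.000 12.166 22.353
    endloop
  endfacet
endsolid part

The G0 Z moves step by Δz≈3.726 mm. Every layer's G1 loop is the same polygon, so the solid is a straight extrusion of it from z=0 to z≈22.4. Closing with flat bottom and top caps and triangulating gives 20 facets — an L-shaped prism: outer 26.2 × 12.2 mm, arm thicknesses ≈ 3.48 mm (horizontal) and 10.9 mm (vertical), extruded 22.4 mm in z.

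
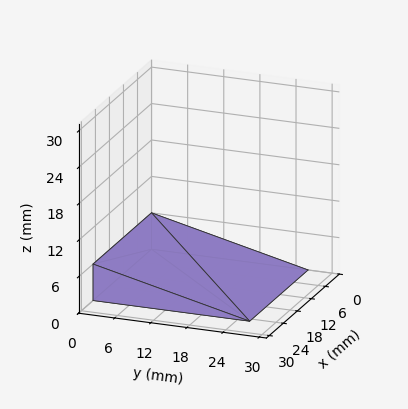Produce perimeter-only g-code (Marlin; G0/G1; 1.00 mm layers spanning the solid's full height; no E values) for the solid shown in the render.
Reading the render: the shape is a wedge (ramp): 25 × 26 mm base, rising to 6 mm along the y=0 edge and sloping linearly to z=0 at y=26 (dimensions read to the nearest mm from the axis ticks). For the g-code, the solid's height is divided into equal slices at the stated Δz and each level perimeter traced with G1 moves after a G0 lift.

; perimeter-only toolpath
G21 ; units = mm
G90 ; absolute positioning
G28 ; home
; layer 1
G0 Z1.00
G0 X0.00 Y0.00
G1 X25.00 Y0.00
G1 X25.00 Y21.67
G1 X0.00 Y21.67
G1 X0.00 Y0.00
; layer 2
G0 Z2.00
G0 X0.00 Y0.00
G1 X25.00 Y0.00
G1 X25.00 Y17.33
G1 X0.00 Y17.33
G1 X0.00 Y0.00
; layer 3
G0 Z3.00
G0 X0.00 Y0.00
G1 X25.00 Y0.00
G1 X25.00 Y13.00
G1 X0.00 Y13.00
G1 X0.00 Y0.00
; layer 4
G0 Z4.00
G0 X0.00 Y0.00
G1 X25.00 Y0.00
G1 X25.00 Y8.67
G1 X0.00 Y8.67
G1 X0.00 Y0.00
; layer 5
G0 Z5.00
G0 X0.00 Y0.00
G1 X25.00 Y0.00
G1 X25.00 Y4.33
G1 X0.00 Y4.33
G1 X0.00 Y0.00
M2 ; end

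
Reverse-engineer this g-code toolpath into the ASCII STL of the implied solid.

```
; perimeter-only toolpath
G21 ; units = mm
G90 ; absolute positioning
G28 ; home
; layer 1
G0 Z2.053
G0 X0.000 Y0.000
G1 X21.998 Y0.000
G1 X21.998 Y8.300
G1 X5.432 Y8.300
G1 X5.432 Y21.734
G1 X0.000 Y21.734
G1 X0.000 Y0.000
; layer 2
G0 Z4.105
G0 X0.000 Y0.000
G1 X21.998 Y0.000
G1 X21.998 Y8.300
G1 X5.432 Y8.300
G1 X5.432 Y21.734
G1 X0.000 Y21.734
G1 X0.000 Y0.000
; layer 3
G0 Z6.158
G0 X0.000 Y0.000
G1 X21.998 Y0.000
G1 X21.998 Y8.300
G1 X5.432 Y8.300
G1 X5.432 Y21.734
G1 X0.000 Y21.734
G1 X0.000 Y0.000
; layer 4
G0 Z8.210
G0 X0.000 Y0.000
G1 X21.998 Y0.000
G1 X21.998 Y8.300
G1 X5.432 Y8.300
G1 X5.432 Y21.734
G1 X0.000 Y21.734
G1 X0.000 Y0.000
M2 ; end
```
solid part
  facet normal 0.0000 0.0000 -1.0000
    outer loop
      vertex 21.998 8.300 0.000
      vertex 21.998 0.000 0.000
      vertex 0.000 0.000 0.000
    endloop
  endfacet
  facet normal 0.0000 0.0000 -1.0000
    outer loop
      vertex 5.432 8.300 0.000
      vertex 21.998 8.300 0.000
      vertex 0.000 0.000 0.000
    endloop
  endfacet
  facet normal 0.0000 0.0000 -1.0000
    outer loop
      vertex 5.432 21.734 0.000
      vertex 5.432 8.300 0.000
      vertex 0.000 0.000 0.000
    endloop
  endfacet
  facet normal 0.0000 0.0000 -1.0000
    outer loop
      vertex 0.000 21.734 0.000
      vertex 5.432 21.734 0.000
      vertex 0.000 0.000 0.000
    endloop
  endfacet
  facet normal 0.0000 0.0000 1.0000
    outer loop
      vertex 0.000 0.000 8.210
      vertex 21.998 0.000 8.210
      vertex 21.998 8.300 8.210
    endloop
  endfacet
  facet normal 0.0000 0.0000 1.0000
    outer loop
      vertex 0.000 0.000 8.210
      vertex 21.998 8.300 8.210
      vertex 5.432 8.300 8.210
    endloop
  endfacet
  facet normal 0.0000 0.0000 1.0000
    outer loop
      vertex 0.000 0.000 8.210
      vertex 5.432 8.300 8.210
      vertex 5.432 21.734 8.210
    endloop
  endfacet
  facet normal 0.0000 0.0000 1.0000
    outer loop
      vertex 0.000 0.000 8.210
      vertex 5.432 21.734 8.210
      vertex 0.000 21.734 8.210
    endloop
  endfacet
  facet normal 0.0000 -1.0000 0.0000
    outer loop
      vertex 0.000 0.000 0.000
      vertex 21.998 0.000 0.000
      vertex 21.998 0.000 8.210
    endloop
  endfacet
  facet normal 0.0000 -1.0000 0.0000
    outer loop
      vertex 0.000 0.000 0.000
      vertex 21.998 0.000 8.210
      vertex 0.000 0.000 8.210
    endloop
  endfacet
  facet normal 1.0000 0.0000 0.0000
    outer loop
      vertex 21.998 0.000 0.000
      vertex 21.998 8.300 0.000
      vertex 21.998 8.300 8.210
    endloop
  endfacet
  facet normal 1.0000 0.0000 0.0000
    outer loop
      vertex 21.998 0.000 0.000
      vertex 21.998 8.300 8.210
      vertex 21.998 0.000 8.210
    endloop
  endfacet
  facet normal 0.0000 1.0000 0.0000
    outer loop
      vertex 21.998 8.300 0.000
      vertex 5.432 8.300 0.000
      vertex 5.432 8.300 8.210
    endloop
  endfacet
  facet normal 0.0000 1.0000 0.0000
    outer loop
      vertex 21.998 8.300 0.000
      vertex 5.432 8.300 8.210
      vertex 21.998 8.300 8.210
    endloop
  endfacet
  facet normal 1.0000 0.0000 0.0000
    outer loop
      vertex 5.432 8.300 0.000
      vertex 5.432 21.734 0.000
      vertex 5.432 21.734 8.210
    endloop
  endfacet
  facet normal 1.0000 0.0000 0.0000
    outer loop
      vertex 5.432 8.300 0.000
      vertex 5.432 21.734 8.210
      vertex 5.432 8.300 8.210
    endloop
  endfacet
  facet normal 0.0000 1.0000 0.0000
    outer loop
      vertex 5.432 21.734 0.000
      vertex 0.000 21.734 0.000
      vertex 0.000 21.734 8.210
    endloop
  endfacet
  facet normal 0.0000 1.0000 0.0000
    outer loop
      vertex 5.432 21.734 0.000
      vertex 0.000 21.734 8.210
      vertex 5.432 21.734 8.210
    endloop
  endfacet
  facet normal -1.0000 0.0000 0.0000
    outer loop
      vertex 0.000 21.734 0.000
      vertex 0.000 0.000 0.000
      vertex 0.000 0.000 8.210
    endloop
  endfacet
  facet normal -1.0000 0.0000 0.0000
    outer loop
      vertex 0.000 21.734 0.000
      vertex 0.000 0.000 8.210
      vertex 0.000 21.734 8.210
    endloop
  endfacet
endsolid part

The G0 Z moves step by Δz≈2.053 mm. Every layer's G1 loop is the same polygon, so the solid is a straight extrusion of it from z=0 to z≈8.21. Closing with flat bottom and top caps and triangulating gives 20 facets — an L-shaped prism: outer 22 × 21.7 mm, arm thicknesses ≈ 8.3 mm (horizontal) and 5.43 mm (vertical), extruded 8.21 mm in z.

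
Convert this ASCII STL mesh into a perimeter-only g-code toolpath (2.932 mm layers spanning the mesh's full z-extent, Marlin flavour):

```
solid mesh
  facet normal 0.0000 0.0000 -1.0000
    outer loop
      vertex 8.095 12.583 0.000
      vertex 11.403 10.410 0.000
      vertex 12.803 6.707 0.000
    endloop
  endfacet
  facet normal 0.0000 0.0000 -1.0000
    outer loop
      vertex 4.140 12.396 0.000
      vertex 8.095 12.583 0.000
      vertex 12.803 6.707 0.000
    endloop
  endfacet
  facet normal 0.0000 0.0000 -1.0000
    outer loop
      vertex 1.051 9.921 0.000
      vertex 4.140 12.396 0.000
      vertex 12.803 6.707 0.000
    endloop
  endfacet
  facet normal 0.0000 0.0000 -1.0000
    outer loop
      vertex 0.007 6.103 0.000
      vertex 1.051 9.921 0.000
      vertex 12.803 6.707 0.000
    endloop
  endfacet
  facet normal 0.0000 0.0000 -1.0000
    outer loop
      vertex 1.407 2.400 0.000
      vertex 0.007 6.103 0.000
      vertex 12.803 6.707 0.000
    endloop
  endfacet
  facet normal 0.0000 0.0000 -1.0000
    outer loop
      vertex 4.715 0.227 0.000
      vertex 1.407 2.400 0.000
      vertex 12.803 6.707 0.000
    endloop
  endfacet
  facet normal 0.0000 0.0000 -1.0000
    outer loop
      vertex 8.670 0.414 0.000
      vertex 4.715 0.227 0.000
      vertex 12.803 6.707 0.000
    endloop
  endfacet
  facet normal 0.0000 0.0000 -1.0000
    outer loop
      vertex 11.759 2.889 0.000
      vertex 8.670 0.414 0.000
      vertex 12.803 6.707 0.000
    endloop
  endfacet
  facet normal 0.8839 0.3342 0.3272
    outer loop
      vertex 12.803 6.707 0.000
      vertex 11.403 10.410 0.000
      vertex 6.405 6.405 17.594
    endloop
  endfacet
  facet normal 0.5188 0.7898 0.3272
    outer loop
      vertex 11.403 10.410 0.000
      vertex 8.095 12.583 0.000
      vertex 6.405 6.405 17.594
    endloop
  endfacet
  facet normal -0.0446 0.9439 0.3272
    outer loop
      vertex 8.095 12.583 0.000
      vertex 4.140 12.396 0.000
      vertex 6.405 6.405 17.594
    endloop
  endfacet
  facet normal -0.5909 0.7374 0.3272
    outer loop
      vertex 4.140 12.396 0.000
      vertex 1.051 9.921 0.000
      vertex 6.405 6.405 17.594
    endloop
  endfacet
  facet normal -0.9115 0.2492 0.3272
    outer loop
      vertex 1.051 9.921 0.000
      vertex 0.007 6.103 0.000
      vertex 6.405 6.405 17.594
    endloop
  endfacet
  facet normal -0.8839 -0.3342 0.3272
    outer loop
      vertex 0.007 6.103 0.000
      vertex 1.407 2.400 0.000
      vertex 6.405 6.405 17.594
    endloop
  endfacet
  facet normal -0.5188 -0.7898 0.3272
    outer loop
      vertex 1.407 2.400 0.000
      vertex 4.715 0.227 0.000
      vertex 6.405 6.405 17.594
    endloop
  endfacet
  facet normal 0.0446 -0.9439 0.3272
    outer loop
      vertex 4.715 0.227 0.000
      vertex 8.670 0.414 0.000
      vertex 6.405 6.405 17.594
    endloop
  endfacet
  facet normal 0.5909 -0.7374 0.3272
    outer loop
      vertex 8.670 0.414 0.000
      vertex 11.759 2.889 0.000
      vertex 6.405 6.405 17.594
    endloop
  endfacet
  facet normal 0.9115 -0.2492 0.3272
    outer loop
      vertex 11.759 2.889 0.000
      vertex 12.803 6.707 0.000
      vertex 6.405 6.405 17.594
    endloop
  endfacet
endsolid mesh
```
; perimeter-only toolpath
G21 ; units = mm
G90 ; absolute positioning
G28 ; home
; layer 1
G0 Z2.932
G0 X11.737 Y6.657
G1 X10.570 Y9.742
G1 X7.813 Y11.553
G1 X4.518 Y11.398
G1 X1.943 Y9.335
G1 X1.073 Y6.153
G1 X2.240 Y3.068
G1 X4.997 Y1.257
G1 X8.293 Y1.413
G1 X10.867 Y3.475
G1 X11.737 Y6.657
; layer 2
G0 Z5.865
G0 X10.670 Y6.606
G1 X9.737 Y9.075
G1 X7.532 Y10.524
G1 X4.895 Y10.399
G1 X2.836 Y8.749
G1 X2.140 Y6.204
G1 X3.073 Y3.735
G1 X5.278 Y2.286
G1 X7.915 Y2.411
G1 X9.974 Y4.061
G1 X10.670 Y6.606
; layer 3
G0 Z8.797
G0 X9.604 Y6.556
G1 X8.904 Y8.408
G1 X7.250 Y9.494
G1 X5.272 Y9.401
G1 X3.728 Y8.163
G1 X3.206 Y6.254
G1 X3.906 Y4.402
G1 X5.560 Y3.316
G1 X7.537 Y3.409
G1 X9.082 Y4.647
G1 X9.604 Y6.556
; layer 4
G0 Z11.729
G0 X8.538 Y6.506
G1 X8.071 Y7.740
G1 X6.968 Y8.464
G1 X5.650 Y8.402
G1 X4.620 Y7.577
G1 X4.272 Y6.304
G1 X4.739 Y5.070
G1 X5.842 Y4.346
G1 X7.160 Y4.408
G1 X8.190 Y5.233
G1 X8.538 Y6.506
; layer 5
G0 Z14.662
G0 X7.471 Y6.455
G1 X7.238 Y7.072
G1 X6.687 Y7.435
G1 X6.027 Y7.404
G1 X5.513 Y6.991
G1 X5.339 Y6.355
G1 X5.572 Y5.738
G1 X6.123 Y5.375
G1 X6.782 Y5.407
G1 X7.297 Y5.819
G1 X7.471 Y6.455
M2 ; end

The solid is a regular 10-sided pyramid, base circumscribed radius ≈ 6.41 mm, apex at z ≈ 17.6 mm. Slicing at Δz = 2.932 mm — 6 equal slices spanning the solid's height, so layer i sits at z = i·h/6 — gives 5 non-empty perimeters. Each is a 10-segment closed polygon; G0 lifts to the layer z and rapids to the start vertex, then G1 traces the edges. The cross-section shrinks linearly with z (the slice at the apex is degenerate and omitted).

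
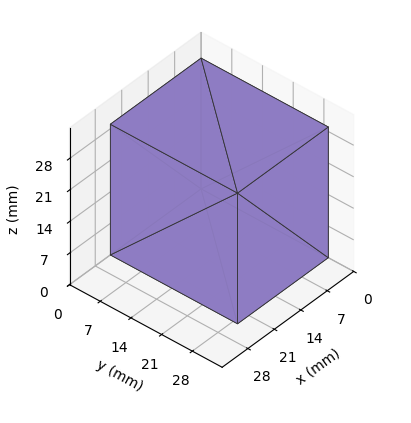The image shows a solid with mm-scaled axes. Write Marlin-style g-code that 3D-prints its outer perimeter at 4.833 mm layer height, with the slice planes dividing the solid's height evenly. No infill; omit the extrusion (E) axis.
Reading the render: the shape is a rectangular box, roughly 24 × 29 mm footprint and 29 mm tall (dimensions read to the nearest mm from the axis ticks). For the g-code, the solid's height is divided into equal slices at the stated Δz and each level perimeter traced with G1 moves after a G0 lift.

; perimeter-only toolpath
G21 ; units = mm
G90 ; absolute positioning
G28 ; home
; layer 1
G0 Z4.833
G0 X0.000 Y0.000
G1 X24.000 Y0.000
G1 X24.000 Y29.000
G1 X0.000 Y29.000
G1 X0.000 Y0.000
; layer 2
G0 Z9.667
G0 X0.000 Y0.000
G1 X24.000 Y0.000
G1 X24.000 Y29.000
G1 X0.000 Y29.000
G1 X0.000 Y0.000
; layer 3
G0 Z14.500
G0 X0.000 Y0.000
G1 X24.000 Y0.000
G1 X24.000 Y29.000
G1 X0.000 Y29.000
G1 X0.000 Y0.000
; layer 4
G0 Z19.333
G0 X0.000 Y0.000
G1 X24.000 Y0.000
G1 X24.000 Y29.000
G1 X0.000 Y29.000
G1 X0.000 Y0.000
; layer 5
G0 Z24.167
G0 X0.000 Y0.000
G1 X24.000 Y0.000
G1 X24.000 Y29.000
G1 X0.000 Y29.000
G1 X0.000 Y0.000
; layer 6
G0 Z29.000
G0 X0.000 Y0.000
G1 X24.000 Y0.000
G1 X24.000 Y29.000
G1 X0.000 Y29.000
G1 X0.000 Y0.000
M2 ; end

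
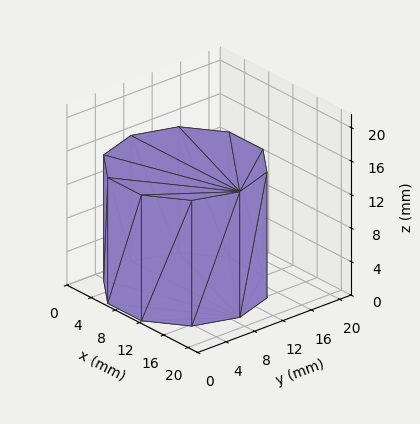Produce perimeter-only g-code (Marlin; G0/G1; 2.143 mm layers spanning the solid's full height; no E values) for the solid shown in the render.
Reading the render: the shape is a regular 10-sided prism (a cylinder approximated with 10 flat sides), circumscribed radius ≈ 9 mm, height ≈ 15 mm (dimensions read to the nearest mm from the axis ticks). For the g-code, the solid's height is divided into equal slices at the stated Δz and each level perimeter traced with G1 moves after a G0 lift.

; perimeter-only toolpath
G21 ; units = mm
G90 ; absolute positioning
G28 ; home
; layer 1
G0 Z2.143
G0 X18.000 Y9.000
G1 X16.281 Y14.290
G1 X11.781 Y17.560
G1 X6.219 Y17.560
G1 X1.719 Y14.290
G1 X0.000 Y9.000
G1 X1.719 Y3.710
G1 X6.219 Y0.440
G1 X11.781 Y0.440
G1 X16.281 Y3.710
G1 X18.000 Y9.000
; layer 2
G0 Z4.286
G0 X18.000 Y9.000
G1 X16.281 Y14.290
G1 X11.781 Y17.560
G1 X6.219 Y17.560
G1 X1.719 Y14.290
G1 X0.000 Y9.000
G1 X1.719 Y3.710
G1 X6.219 Y0.440
G1 X11.781 Y0.440
G1 X16.281 Y3.710
G1 X18.000 Y9.000
; layer 3
G0 Z6.429
G0 X18.000 Y9.000
G1 X16.281 Y14.290
G1 X11.781 Y17.560
G1 X6.219 Y17.560
G1 X1.719 Y14.290
G1 X0.000 Y9.000
G1 X1.719 Y3.710
G1 X6.219 Y0.440
G1 X11.781 Y0.440
G1 X16.281 Y3.710
G1 X18.000 Y9.000
; layer 4
G0 Z8.571
G0 X18.000 Y9.000
G1 X16.281 Y14.290
G1 X11.781 Y17.560
G1 X6.219 Y17.560
G1 X1.719 Y14.290
G1 X0.000 Y9.000
G1 X1.719 Y3.710
G1 X6.219 Y0.440
G1 X11.781 Y0.440
G1 X16.281 Y3.710
G1 X18.000 Y9.000
; layer 5
G0 Z10.714
G0 X18.000 Y9.000
G1 X16.281 Y14.290
G1 X11.781 Y17.560
G1 X6.219 Y17.560
G1 X1.719 Y14.290
G1 X0.000 Y9.000
G1 X1.719 Y3.710
G1 X6.219 Y0.440
G1 X11.781 Y0.440
G1 X16.281 Y3.710
G1 X18.000 Y9.000
; layer 6
G0 Z12.857
G0 X18.000 Y9.000
G1 X16.281 Y14.290
G1 X11.781 Y17.560
G1 X6.219 Y17.560
G1 X1.719 Y14.290
G1 X0.000 Y9.000
G1 X1.719 Y3.710
G1 X6.219 Y0.440
G1 X11.781 Y0.440
G1 X16.281 Y3.710
G1 X18.000 Y9.000
; layer 7
G0 Z15.000
G0 X18.000 Y9.000
G1 X16.281 Y14.290
G1 X11.781 Y17.560
G1 X6.219 Y17.560
G1 X1.719 Y14.290
G1 X0.000 Y9.000
G1 X1.719 Y3.710
G1 X6.219 Y0.440
G1 X11.781 Y0.440
G1 X16.281 Y3.710
G1 X18.000 Y9.000
M2 ; end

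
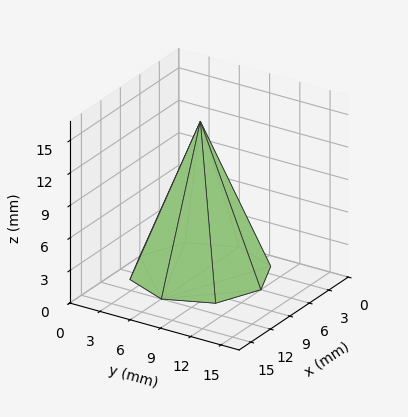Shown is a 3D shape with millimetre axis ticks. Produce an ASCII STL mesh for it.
Reading the render: the shape is a regular 8-sided pyramid, base circumscribed radius ≈ 6 mm, apex at z ≈ 14 mm (dimensions read to the nearest mm from the axis ticks). For the STL, each face is triangulated and given an outward normal.

solid part
  facet normal 0.0000 0.0000 -1.0000
    outer loop
      vertex 6.000 12.000 0.000
      vertex 10.243 10.243 0.000
      vertex 12.000 6.000 0.000
    endloop
  endfacet
  facet normal 0.0000 0.0000 -1.0000
    outer loop
      vertex 1.757 10.243 0.000
      vertex 6.000 12.000 0.000
      vertex 12.000 6.000 0.000
    endloop
  endfacet
  facet normal 0.0000 0.0000 -1.0000
    outer loop
      vertex 0.000 6.000 0.000
      vertex 1.757 10.243 0.000
      vertex 12.000 6.000 0.000
    endloop
  endfacet
  facet normal 0.0000 0.0000 -1.0000
    outer loop
      vertex 1.757 1.757 0.000
      vertex 0.000 6.000 0.000
      vertex 12.000 6.000 0.000
    endloop
  endfacet
  facet normal 0.0000 0.0000 -1.0000
    outer loop
      vertex 6.000 0.000 0.000
      vertex 1.757 1.757 0.000
      vertex 12.000 6.000 0.000
    endloop
  endfacet
  facet normal 0.0000 0.0000 -1.0000
    outer loop
      vertex 10.243 1.757 0.000
      vertex 6.000 0.000 0.000
      vertex 12.000 6.000 0.000
    endloop
  endfacet
  facet normal 0.8590 0.3557 0.3682
    outer loop
      vertex 12.000 6.000 0.000
      vertex 10.243 10.243 0.000
      vertex 6.000 6.000 14.000
    endloop
  endfacet
  facet normal 0.3557 0.8590 0.3682
    outer loop
      vertex 10.243 10.243 0.000
      vertex 6.000 12.000 0.000
      vertex 6.000 6.000 14.000
    endloop
  endfacet
  facet normal -0.3557 0.8590 0.3682
    outer loop
      vertex 6.000 12.000 0.000
      vertex 1.757 10.243 0.000
      vertex 6.000 6.000 14.000
    endloop
  endfacet
  facet normal -0.8590 0.3557 0.3682
    outer loop
      vertex 1.757 10.243 0.000
      vertex 0.000 6.000 0.000
      vertex 6.000 6.000 14.000
    endloop
  endfacet
  facet normal -0.8590 -0.3557 0.3682
    outer loop
      vertex 0.000 6.000 0.000
      vertex 1.757 1.757 0.000
      vertex 6.000 6.000 14.000
    endloop
  endfacet
  facet normal -0.3557 -0.8590 0.3682
    outer loop
      vertex 1.757 1.757 0.000
      vertex 6.000 0.000 0.000
      vertex 6.000 6.000 14.000
    endloop
  endfacet
  facet normal 0.3557 -0.8590 0.3682
    outer loop
      vertex 6.000 0.000 0.000
      vertex 10.243 1.757 0.000
      vertex 6.000 6.000 14.000
    endloop
  endfacet
  facet normal 0.8590 -0.3557 0.3682
    outer loop
      vertex 10.243 1.757 0.000
      vertex 12.000 6.000 0.000
      vertex 6.000 6.000 14.000
    endloop
  endfacet
endsolid part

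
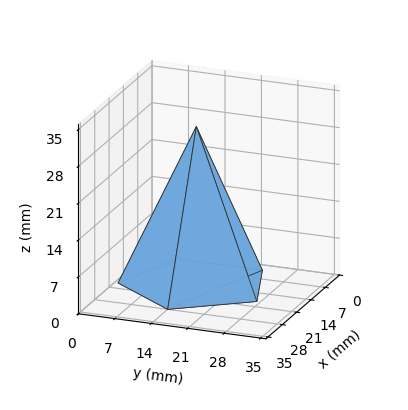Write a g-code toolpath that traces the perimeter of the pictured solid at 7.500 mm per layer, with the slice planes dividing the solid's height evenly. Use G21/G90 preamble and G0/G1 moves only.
Reading the render: the shape is a regular 5-sided pyramid, base circumscribed radius ≈ 14 mm, apex at z ≈ 30 mm (dimensions read to the nearest mm from the axis ticks). For the g-code, the solid's height is divided into equal slices at the stated Δz and each level perimeter traced with G1 moves after a G0 lift.

; perimeter-only toolpath
G21 ; units = mm
G90 ; absolute positioning
G28 ; home
; layer 1
G0 Z7.500
G0 X24.500 Y14.000
G1 X17.245 Y23.986
G1 X5.505 Y20.172
G1 X5.505 Y7.828
G1 X17.245 Y4.014
G1 X24.500 Y14.000
; layer 2
G0 Z15.000
G0 X21.000 Y14.000
G1 X16.163 Y20.657
G1 X8.337 Y18.114
G1 X8.337 Y9.886
G1 X16.163 Y7.343
G1 X21.000 Y14.000
; layer 3
G0 Z22.500
G0 X17.500 Y14.000
G1 X15.082 Y17.329
G1 X11.168 Y16.057
G1 X11.168 Y11.943
G1 X15.082 Y10.671
G1 X17.500 Y14.000
M2 ; end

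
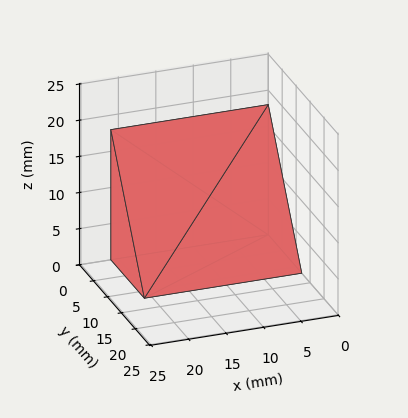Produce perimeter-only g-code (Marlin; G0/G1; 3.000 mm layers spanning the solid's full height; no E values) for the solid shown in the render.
Reading the render: the shape is a wedge (ramp): 21 × 12 mm base, rising to 18 mm along the y=0 edge and sloping linearly to z=0 at y=12 (dimensions read to the nearest mm from the axis ticks). For the g-code, the solid's height is divided into equal slices at the stated Δz and each level perimeter traced with G1 moves after a G0 lift.

; perimeter-only toolpath
G21 ; units = mm
G90 ; absolute positioning
G28 ; home
; layer 1
G0 Z3.000
G0 X0.000 Y0.000
G1 X21.000 Y0.000
G1 X21.000 Y10.000
G1 X0.000 Y10.000
G1 X0.000 Y0.000
; layer 2
G0 Z6.000
G0 X0.000 Y0.000
G1 X21.000 Y0.000
G1 X21.000 Y8.000
G1 X0.000 Y8.000
G1 X0.000 Y0.000
; layer 3
G0 Z9.000
G0 X0.000 Y0.000
G1 X21.000 Y0.000
G1 X21.000 Y6.000
G1 X0.000 Y6.000
G1 X0.000 Y0.000
; layer 4
G0 Z12.000
G0 X0.000 Y0.000
G1 X21.000 Y0.000
G1 X21.000 Y4.000
G1 X0.000 Y4.000
G1 X0.000 Y0.000
; layer 5
G0 Z15.000
G0 X0.000 Y0.000
G1 X21.000 Y0.000
G1 X21.000 Y2.000
G1 X0.000 Y2.000
G1 X0.000 Y0.000
M2 ; end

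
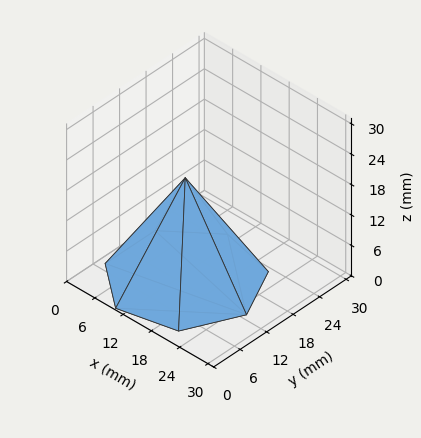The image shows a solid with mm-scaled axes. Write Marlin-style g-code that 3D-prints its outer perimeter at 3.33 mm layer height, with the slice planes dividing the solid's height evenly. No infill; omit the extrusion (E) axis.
Reading the render: the shape is a regular 7-sided pyramid, base circumscribed radius ≈ 13 mm, apex at z ≈ 20 mm (dimensions read to the nearest mm from the axis ticks). For the g-code, the solid's height is divided into equal slices at the stated Δz and each level perimeter traced with G1 moves after a G0 lift.

; perimeter-only toolpath
G21 ; units = mm
G90 ; absolute positioning
G28 ; home
; layer 1
G0 Z3.33
G0 X23.83 Y13.00
G1 X19.76 Y21.47
G1 X10.59 Y23.56
G1 X3.24 Y17.70
G1 X3.24 Y8.30
G1 X10.59 Y2.44
G1 X19.76 Y4.53
G1 X23.83 Y13.00
; layer 2
G0 Z6.67
G0 X21.67 Y13.00
G1 X18.41 Y19.77
G1 X11.07 Y21.45
G1 X5.19 Y16.76
G1 X5.19 Y9.24
G1 X11.07 Y4.55
G1 X18.41 Y6.23
G1 X21.67 Y13.00
; layer 3
G0 Z10.00
G0 X19.50 Y13.00
G1 X17.05 Y18.08
G1 X11.55 Y19.34
G1 X7.14 Y15.82
G1 X7.14 Y10.18
G1 X11.55 Y6.67
G1 X17.05 Y7.92
G1 X19.50 Y13.00
; layer 4
G0 Z13.33
G0 X17.33 Y13.00
G1 X15.70 Y16.39
G1 X12.04 Y17.22
G1 X9.10 Y14.88
G1 X9.10 Y11.12
G1 X12.04 Y8.78
G1 X15.70 Y9.61
G1 X17.33 Y13.00
; layer 5
G0 Z16.67
G0 X15.17 Y13.00
G1 X14.35 Y14.69
G1 X12.52 Y15.11
G1 X11.05 Y13.94
G1 X11.05 Y12.06
G1 X12.52 Y10.89
G1 X14.35 Y11.31
G1 X15.17 Y13.00
M2 ; end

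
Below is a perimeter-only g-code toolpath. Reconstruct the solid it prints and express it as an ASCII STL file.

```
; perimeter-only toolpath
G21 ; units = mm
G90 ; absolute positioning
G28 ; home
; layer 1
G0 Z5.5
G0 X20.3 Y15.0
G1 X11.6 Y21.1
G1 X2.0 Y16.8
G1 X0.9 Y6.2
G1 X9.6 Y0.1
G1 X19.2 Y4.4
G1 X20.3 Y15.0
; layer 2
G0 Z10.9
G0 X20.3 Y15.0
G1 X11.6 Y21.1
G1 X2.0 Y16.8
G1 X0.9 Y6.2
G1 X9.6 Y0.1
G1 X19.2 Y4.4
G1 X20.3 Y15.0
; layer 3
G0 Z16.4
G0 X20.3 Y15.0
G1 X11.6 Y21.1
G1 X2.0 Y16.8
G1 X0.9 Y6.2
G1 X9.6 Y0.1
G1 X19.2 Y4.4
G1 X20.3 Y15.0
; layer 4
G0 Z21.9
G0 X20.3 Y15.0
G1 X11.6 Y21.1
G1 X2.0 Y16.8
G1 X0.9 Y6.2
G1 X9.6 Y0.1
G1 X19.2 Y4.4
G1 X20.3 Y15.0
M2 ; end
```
solid part
  facet normal 0.0000 0.0000 -1.0000
    outer loop
      vertex 2.0 16.8 0.0
      vertex 11.6 21.1 0.0
      vertex 20.3 15.0 0.0
    endloop
  endfacet
  facet normal 0.0000 0.0000 -1.0000
    outer loop
      vertex 0.9 6.2 0.0
      vertex 2.0 16.8 0.0
      vertex 20.3 15.0 0.0
    endloop
  endfacet
  facet normal 0.0000 0.0000 -1.0000
    outer loop
      vertex 9.6 0.1 0.0
      vertex 0.9 6.2 0.0
      vertex 20.3 15.0 0.0
    endloop
  endfacet
  facet normal 0.0000 0.0000 -1.0000
    outer loop
      vertex 19.2 4.4 0.0
      vertex 9.6 0.1 0.0
      vertex 20.3 15.0 0.0
    endloop
  endfacet
  facet normal 0.0000 0.0000 1.0000
    outer loop
      vertex 20.3 15.0 21.9
      vertex 11.6 21.1 21.9
      vertex 2.0 16.8 21.9
    endloop
  endfacet
  facet normal 0.0000 0.0000 1.0000
    outer loop
      vertex 20.3 15.0 21.9
      vertex 2.0 16.8 21.9
      vertex 0.9 6.2 21.9
    endloop
  endfacet
  facet normal 0.0000 0.0000 1.0000
    outer loop
      vertex 20.3 15.0 21.9
      vertex 0.9 6.2 21.9
      vertex 9.6 0.1 21.9
    endloop
  endfacet
  facet normal 0.0000 0.0000 1.0000
    outer loop
      vertex 20.3 15.0 21.9
      vertex 9.6 0.1 21.9
      vertex 19.2 4.4 21.9
    endloop
  endfacet
  facet normal 0.5741 0.8188 0.0000
    outer loop
      vertex 20.3 15.0 0.0
      vertex 11.6 21.1 0.0
      vertex 11.6 21.1 21.9
    endloop
  endfacet
  facet normal 0.5741 0.8188 0.0000
    outer loop
      vertex 20.3 15.0 0.0
      vertex 11.6 21.1 21.9
      vertex 20.3 15.0 21.9
    endloop
  endfacet
  facet normal -0.4088 0.9126 0.0000
    outer loop
      vertex 11.6 21.1 0.0
      vertex 2.0 16.8 0.0
      vertex 2.0 16.8 21.9
    endloop
  endfacet
  facet normal -0.4088 0.9126 0.0000
    outer loop
      vertex 11.6 21.1 0.0
      vertex 2.0 16.8 21.9
      vertex 11.6 21.1 21.9
    endloop
  endfacet
  facet normal -0.9947 0.1032 0.0000
    outer loop
      vertex 2.0 16.8 0.0
      vertex 0.9 6.2 0.0
      vertex 0.9 6.2 21.9
    endloop
  endfacet
  facet normal -0.9947 0.1032 0.0000
    outer loop
      vertex 2.0 16.8 0.0
      vertex 0.9 6.2 21.9
      vertex 2.0 16.8 21.9
    endloop
  endfacet
  facet normal -0.5741 -0.8188 0.0000
    outer loop
      vertex 0.9 6.2 0.0
      vertex 9.6 0.1 0.0
      vertex 9.6 0.1 21.9
    endloop
  endfacet
  facet normal -0.5741 -0.8188 0.0000
    outer loop
      vertex 0.9 6.2 0.0
      vertex 9.6 0.1 21.9
      vertex 0.9 6.2 21.9
    endloop
  endfacet
  facet normal 0.4088 -0.9126 0.0000
    outer loop
      vertex 9.6 0.1 0.0
      vertex 19.2 4.4 0.0
      vertex 19.2 4.4 21.9
    endloop
  endfacet
  facet normal 0.4088 -0.9126 0.0000
    outer loop
      vertex 9.6 0.1 0.0
      vertex 19.2 4.4 21.9
      vertex 9.6 0.1 21.9
    endloop
  endfacet
  facet normal 0.9947 -0.1032 0.0000
    outer loop
      vertex 19.2 4.4 0.0
      vertex 20.3 15.0 0.0
      vertex 20.3 15.0 21.9
    endloop
  endfacet
  facet normal 0.9947 -0.1032 0.0000
    outer loop
      vertex 19.2 4.4 0.0
      vertex 20.3 15.0 21.9
      vertex 19.2 4.4 21.9
    endloop
  endfacet
endsolid part

The G0 Z moves step by Δz≈5.5 mm. Every layer's G1 loop is the same polygon, so the solid is a straight extrusion of it from z=0 to z≈21.9. Closing with flat bottom and top caps and triangulating gives 20 facets — a regular 6-sided prism (a cylinder approximated with 6 flat sides), circumscribed radius ≈ 10.6 mm, height ≈ 21.9 mm.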